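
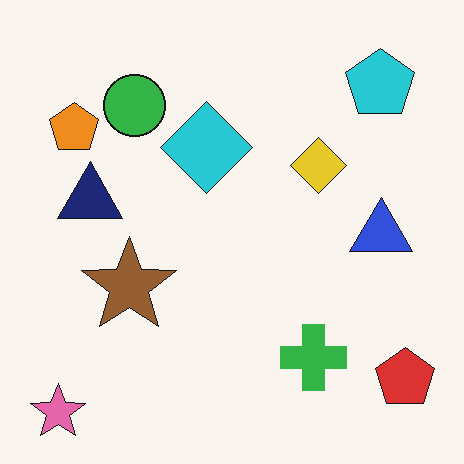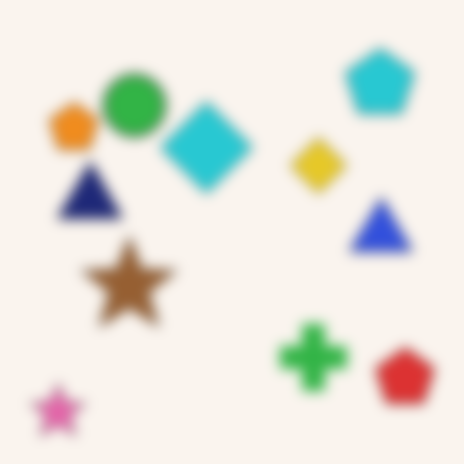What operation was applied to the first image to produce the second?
Strongly gaussian-blurred.

Shape edges and outlines are uniformly softened across the whole image.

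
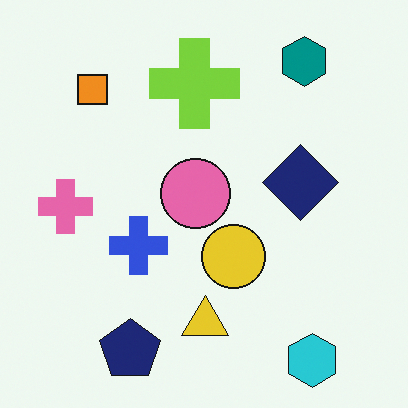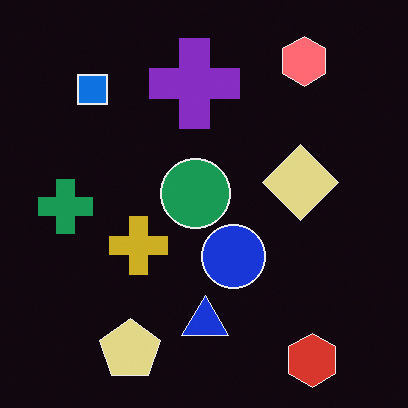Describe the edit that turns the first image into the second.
The image was color-inverted (negative).

The light background has become dark and every shape's color is its complement — a photographic negative.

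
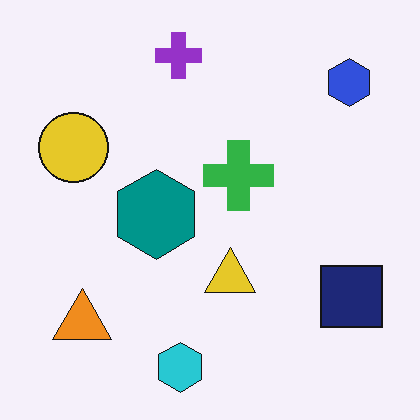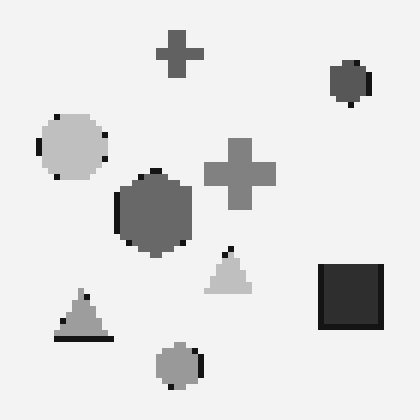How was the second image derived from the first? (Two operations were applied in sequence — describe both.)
The second image is the first converted to grayscale, then pixelated into visible square blocks.

All color is removed — every shape is now a shade of grey. Shapes are reduced to large square blocks; fine edges and outlines are lost — a downscale-then-upscale (mosaic) effect.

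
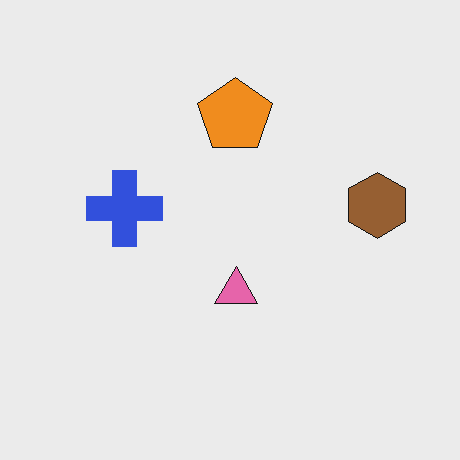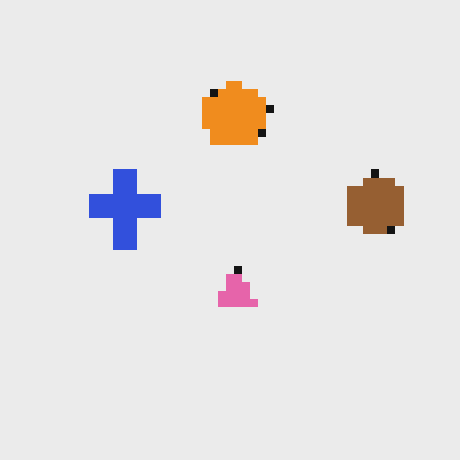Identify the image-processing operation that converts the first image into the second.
The transformation is: pixelated into visible square blocks.

Shapes are reduced to large square blocks; fine edges and outlines are lost — a downscale-then-upscale (mosaic) effect.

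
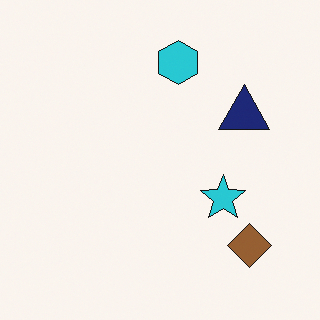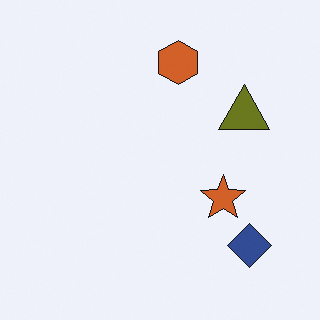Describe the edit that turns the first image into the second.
The second image is the first hue-shifted by a large amount.

Every shape's color has rotated by the same amount around the hue wheel — a uniform hue shift.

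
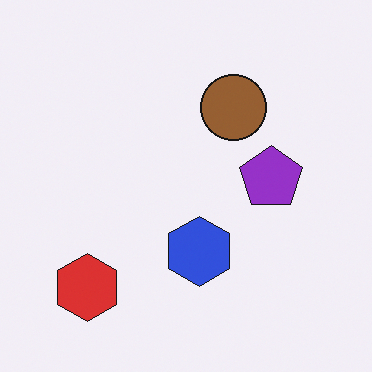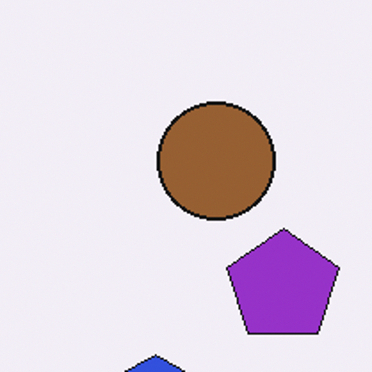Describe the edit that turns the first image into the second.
This is the original image cropped tightly and scaled back up.

The visible shapes are larger and the field of view is narrower; shapes near the original edges may be partly or wholly outside the frame — a crop-and-rescale.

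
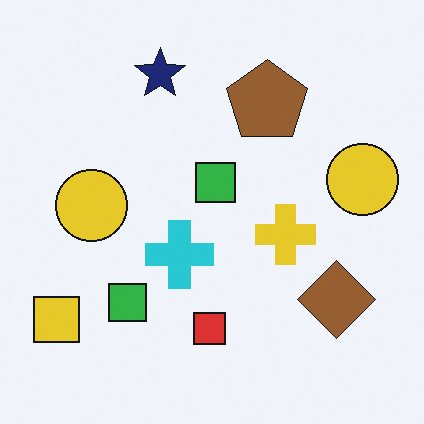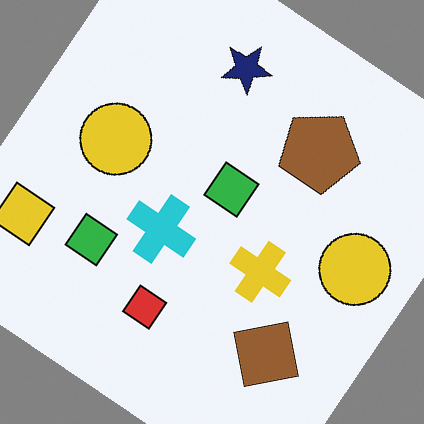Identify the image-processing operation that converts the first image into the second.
Rotated clockwise by a large amount — several tens of degrees.

Every shape is tilted by the same angle and the image corners show triangular fill wedges — a whole-image rotation by a non-right angle.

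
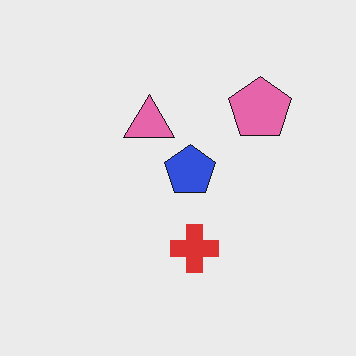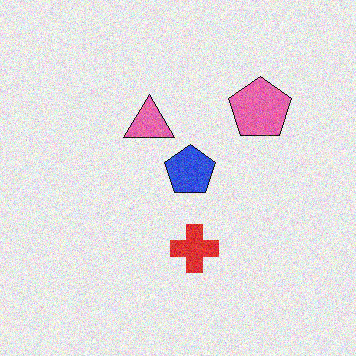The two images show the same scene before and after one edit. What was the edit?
The second image is the first degraded with moderate additive noise.

Random speckle covers the whole image, including the flat background.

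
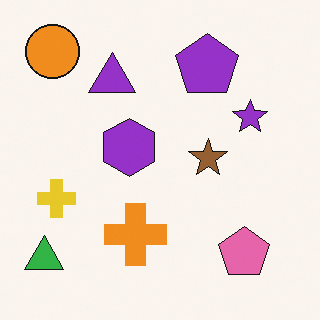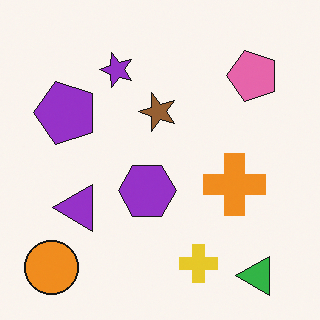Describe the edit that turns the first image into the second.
The transformation is: rotated 90° counter-clockwise.

The orange circle sits in the top-left of the first image and the bottom-left of the second — consistent with a whole-image 90° counter-clockwise rotation.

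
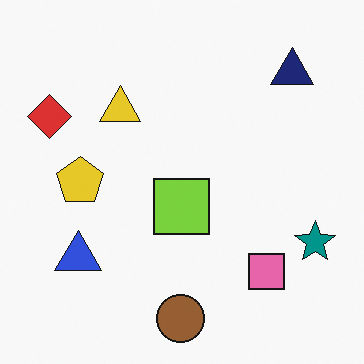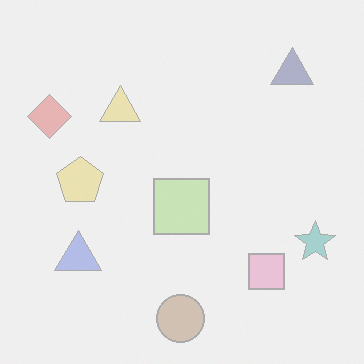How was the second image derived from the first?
The second image is the first washed out (contrast reduced).

Tones are pushed toward mid-grey across the whole image — a global contrast change.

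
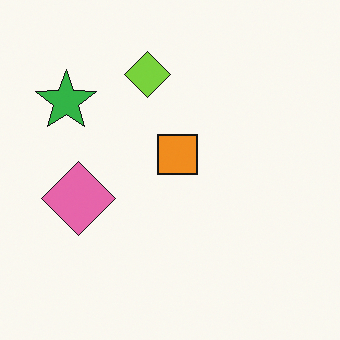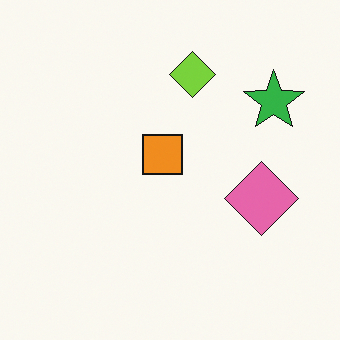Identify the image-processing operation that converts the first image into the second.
The transformation is: flipped horizontally (left ↔ right).

The green star is in the top-left of the first image and the top-right of the second — shapes on opposite sides of the vertical midline have swapped in a mirror flip.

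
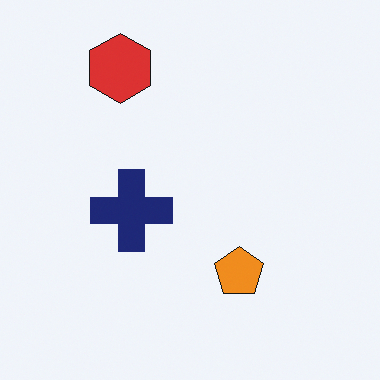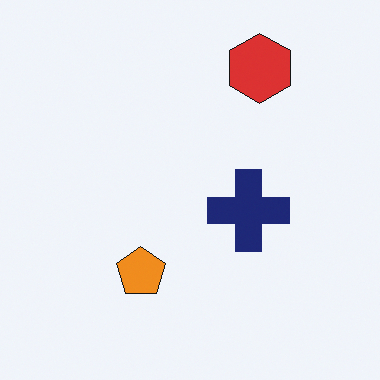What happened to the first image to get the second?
The second image is the first flipped horizontally (left ↔ right).

The red hexagon is in the top-left of the first image and the top-right of the second — shapes on opposite sides of the vertical midline have swapped in a mirror flip.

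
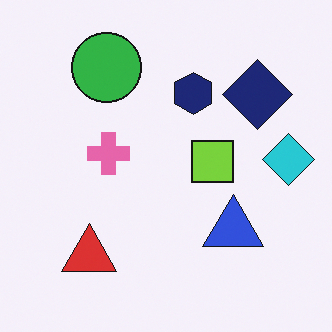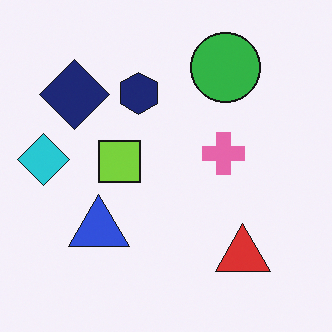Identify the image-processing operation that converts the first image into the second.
The image was flipped horizontally (left ↔ right).

The cyan diamond is in the right of the first image and the left of the second — shapes on opposite sides of the vertical midline have swapped in a mirror flip.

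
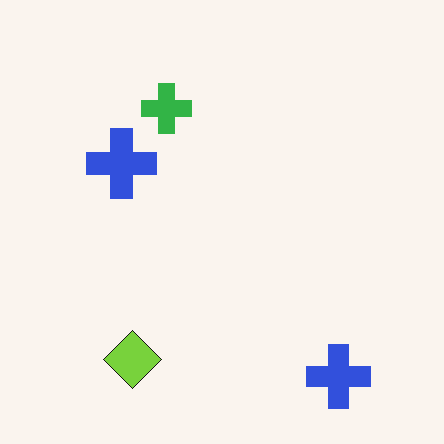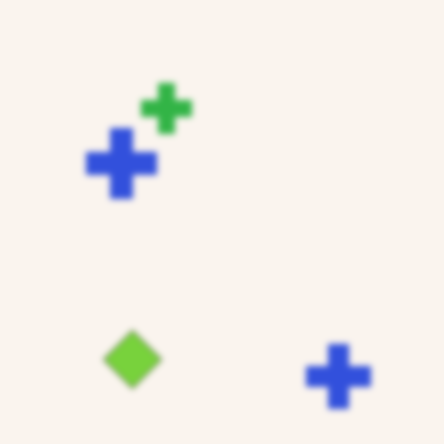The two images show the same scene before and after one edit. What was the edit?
The second image is the first noticeably gaussian-blurred.

Shape edges and outlines are uniformly softened across the whole image.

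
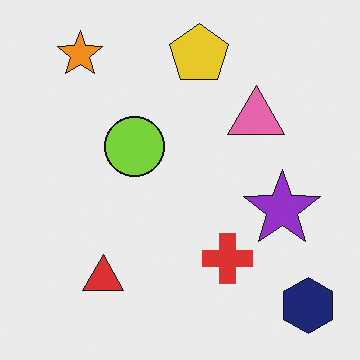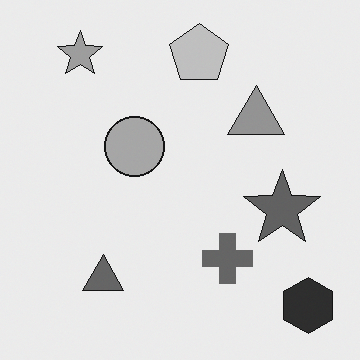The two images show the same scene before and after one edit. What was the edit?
It was converted to grayscale.

All color is removed — every shape is now a shade of grey.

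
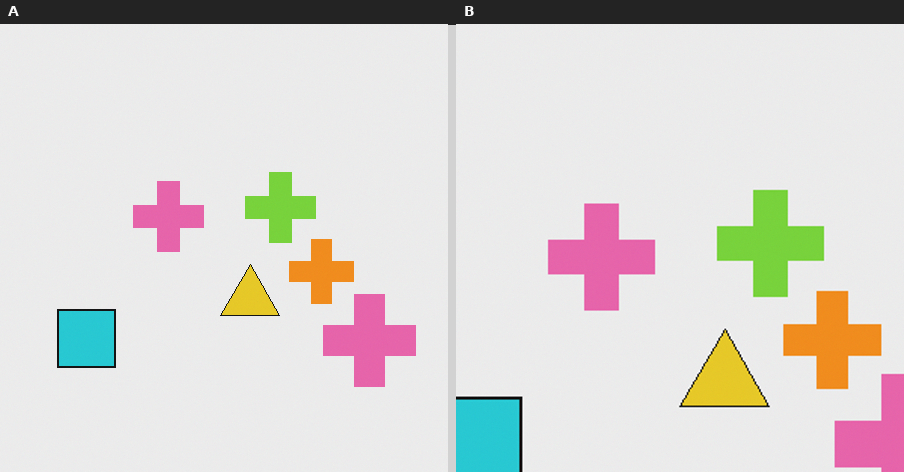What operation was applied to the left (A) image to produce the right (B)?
This is the original image cropped slightly and scaled back up.

The visible shapes are larger and the field of view is narrower; shapes near the original edges may be partly or wholly outside the frame — a crop-and-rescale.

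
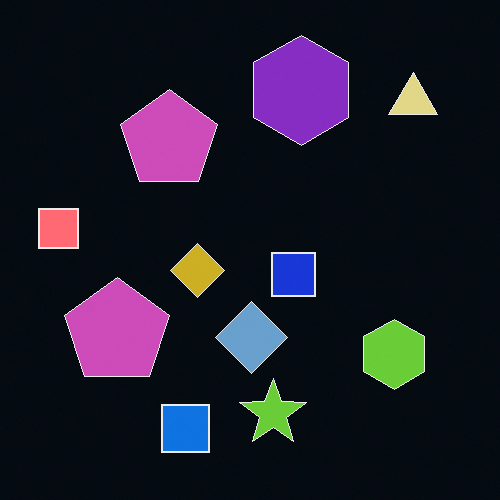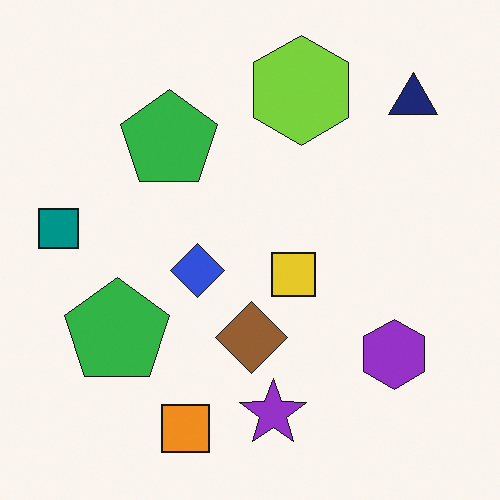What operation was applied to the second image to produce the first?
This is the original image color-inverted (negative).

The light background has become dark and every shape's color is its complement — a photographic negative.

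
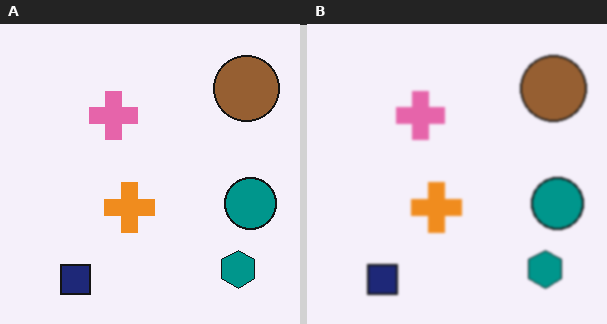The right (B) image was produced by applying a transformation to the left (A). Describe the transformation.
It was given a subtle gaussian blur.

Shape edges and outlines are uniformly softened across the whole image.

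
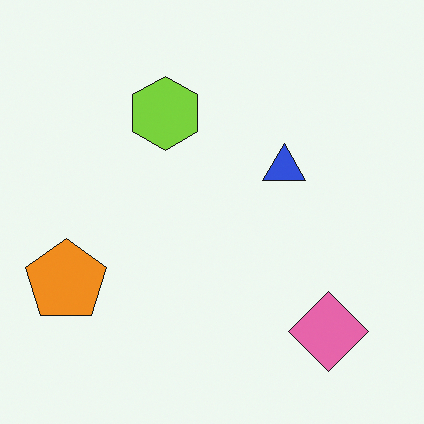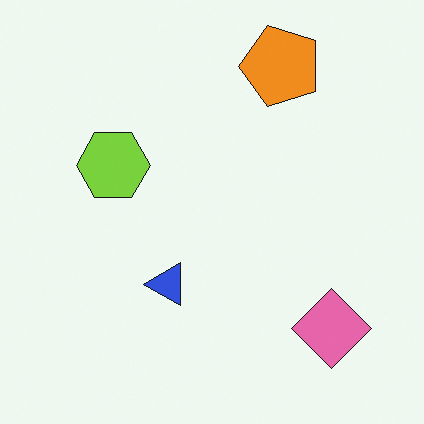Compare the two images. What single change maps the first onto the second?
The image was transposed (reflected across the top-left ↔ bottom-right diagonal).

Shapes have swapped their row and column positions — what was in the top-right is now in the bottom-left — a diagonal reflection.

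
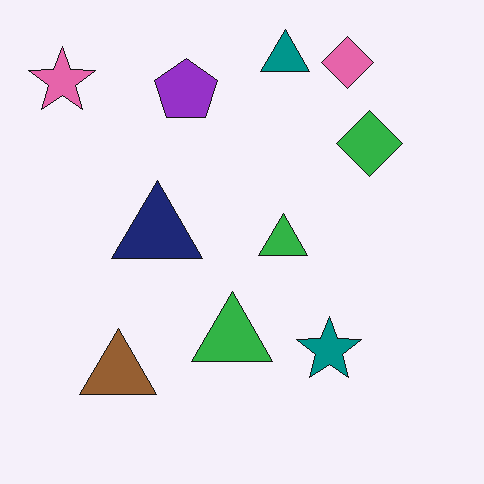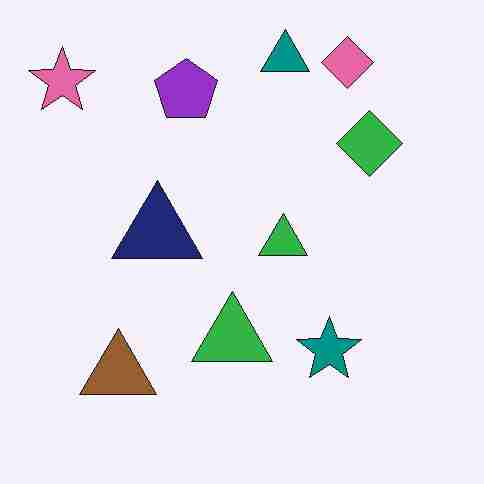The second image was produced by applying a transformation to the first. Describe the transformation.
It was heavily JPEG-compressed with obvious blocking artifacts.

Blocky 8×8 compression artifacts appear around shape edges and the flat background shows ringing — characteristic JPEG degradation.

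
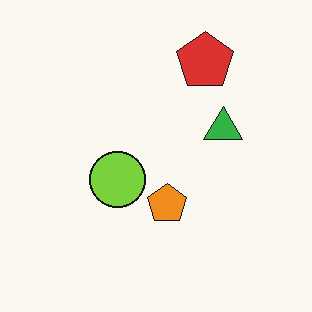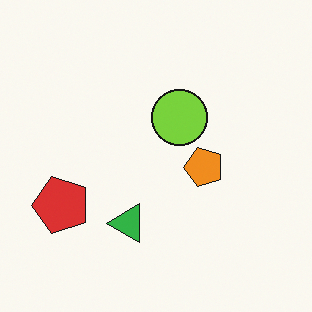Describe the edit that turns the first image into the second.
The transformation is: transposed (reflected across the top-left ↔ bottom-right diagonal).

Shapes have swapped their row and column positions — what was in the top-right is now in the bottom-left — a diagonal reflection.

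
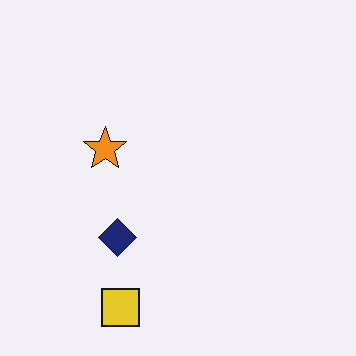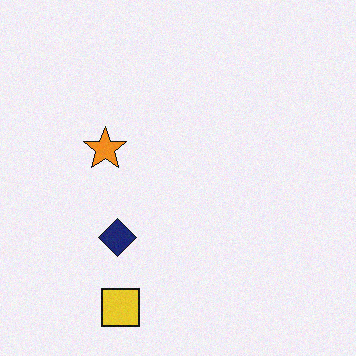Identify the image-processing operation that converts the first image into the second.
This is the original image degraded with a light layer of grain.

Random speckle covers the whole image, including the flat background.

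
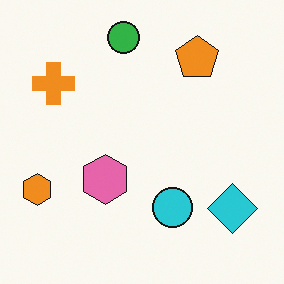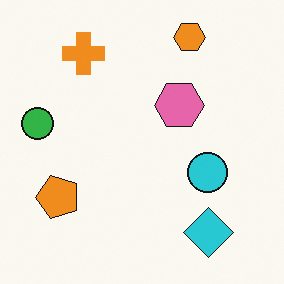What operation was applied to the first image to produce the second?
This is the original image transposed (reflected across the top-left ↔ bottom-right diagonal).

Shapes have swapped their row and column positions — what was in the top-right is now in the bottom-left — a diagonal reflection.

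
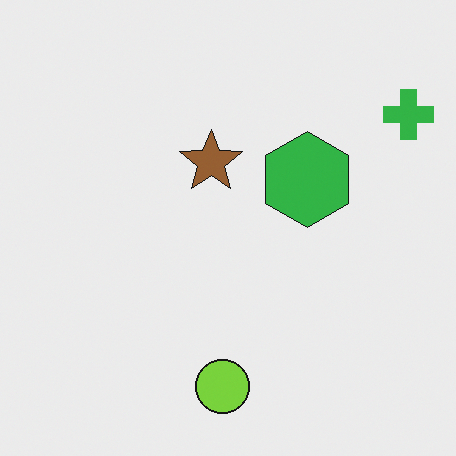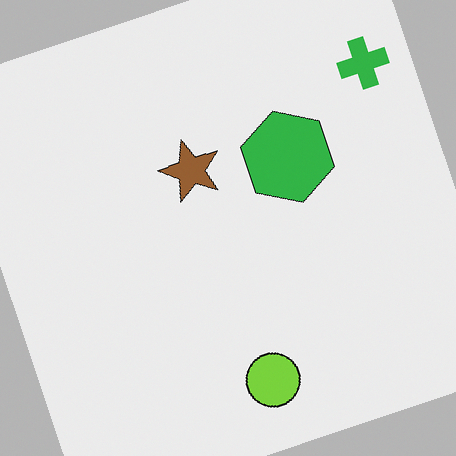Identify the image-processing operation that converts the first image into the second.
Rotated counter-clockwise by a clearly visible amount.

Every shape is tilted by the same angle and the image corners show triangular fill wedges — a whole-image rotation by a non-right angle.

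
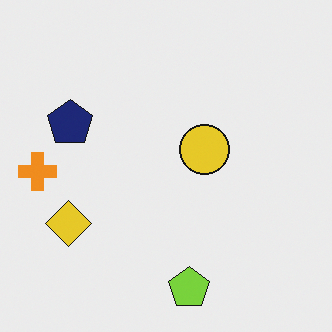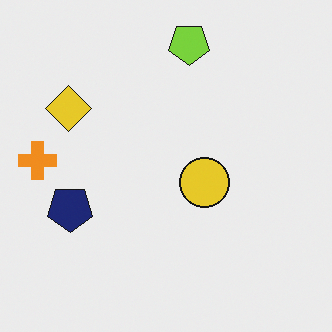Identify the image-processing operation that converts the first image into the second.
Flipped vertically (top ↔ bottom).

The lime pentagon is in the bottom of the first image and the top of the second — shapes on opposite sides of the horizontal midline have swapped in a mirror flip.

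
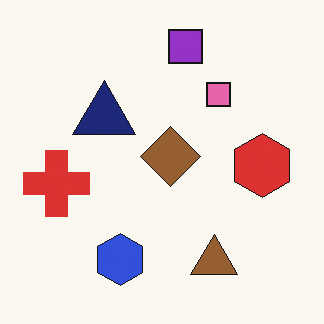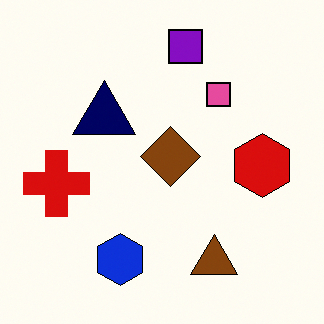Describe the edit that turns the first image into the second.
It was given slightly increased contrast.

Tones are pushed away from mid-grey across the whole image — a global contrast change.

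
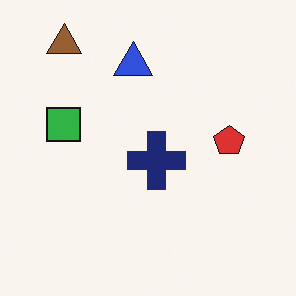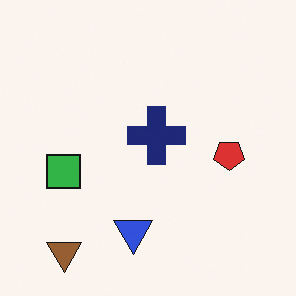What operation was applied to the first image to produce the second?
This is the original image flipped vertically (top ↔ bottom).

The brown triangle is in the top-left of the first image and the bottom-left of the second — shapes on opposite sides of the horizontal midline have swapped in a mirror flip.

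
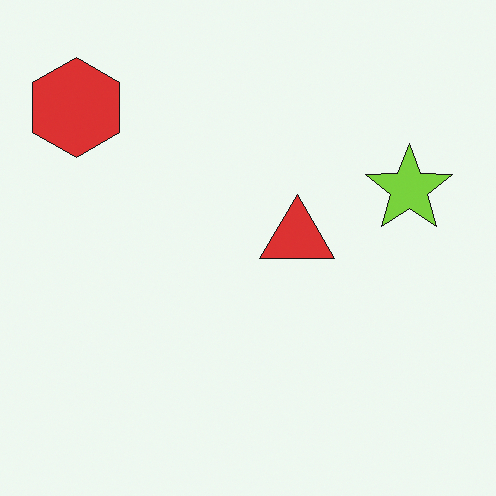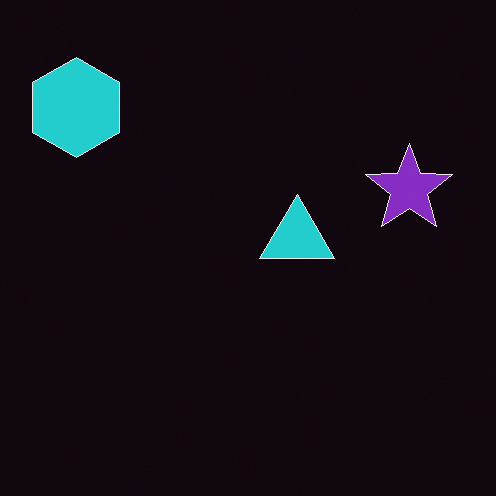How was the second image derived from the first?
The transformation is: color-inverted (negative).

The light background has become dark and every shape's color is its complement — a photographic negative.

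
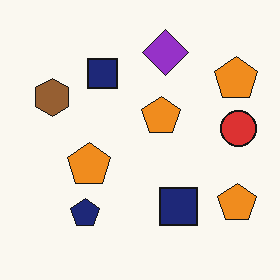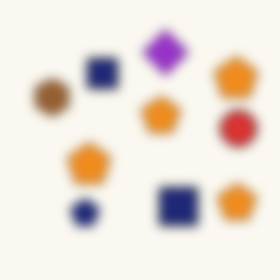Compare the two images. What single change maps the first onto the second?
Strongly gaussian-blurred.

Shape edges and outlines are uniformly softened across the whole image.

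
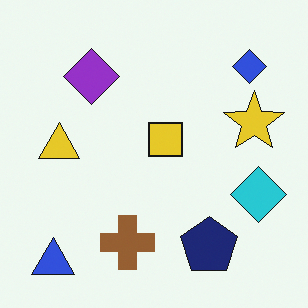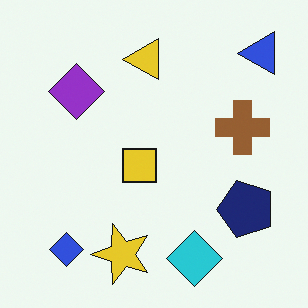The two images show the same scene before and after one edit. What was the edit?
The image was transposed (reflected across the top-left ↔ bottom-right diagonal).

Shapes have swapped their row and column positions — what was in the top-right is now in the bottom-left — a diagonal reflection.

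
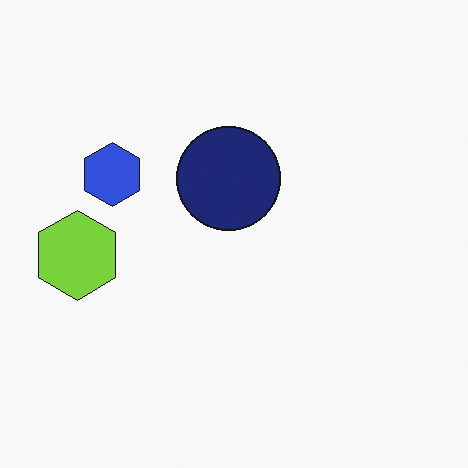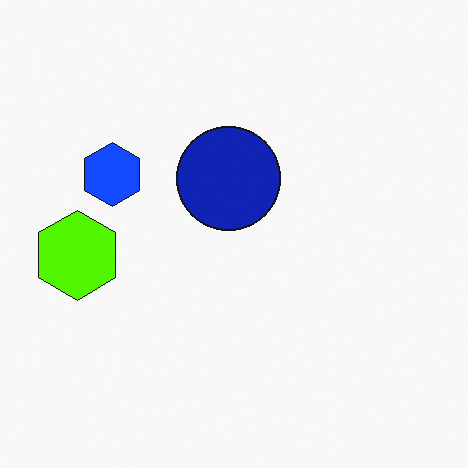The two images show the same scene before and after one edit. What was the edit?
This is the original image made much more vivid (saturation change).

All colors are more vivid — a global saturation change.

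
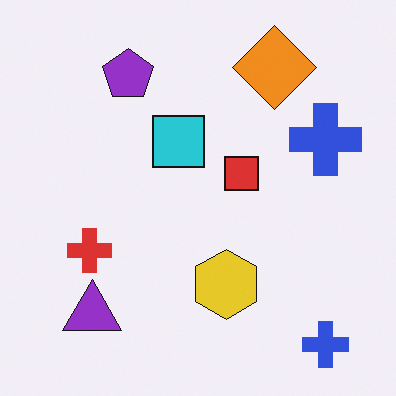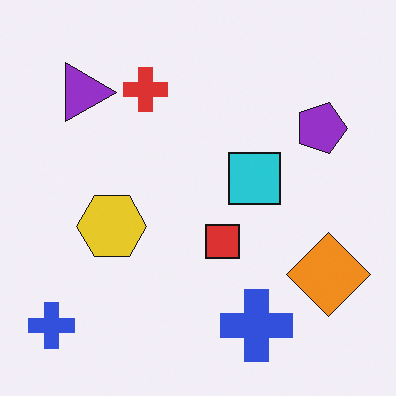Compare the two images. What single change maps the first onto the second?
Rotated 90° clockwise.

The purple triangle sits in the bottom-left of the first image and the top-left of the second — consistent with a whole-image 90° clockwise rotation.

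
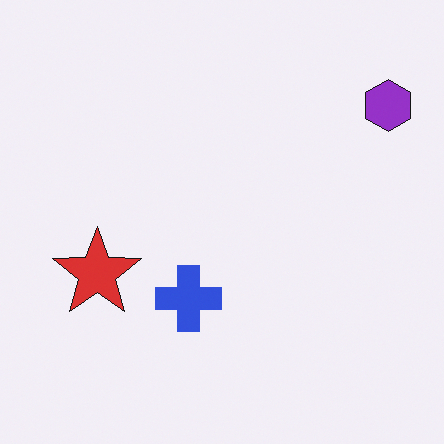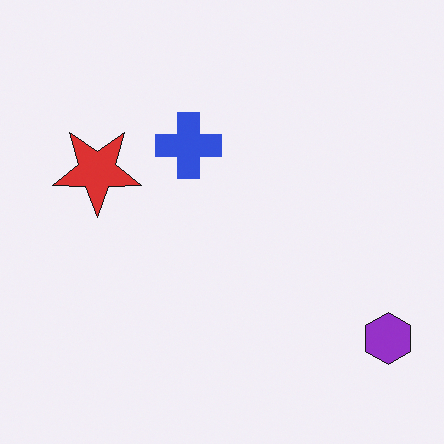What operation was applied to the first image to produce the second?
The transformation is: flipped vertically (top ↔ bottom).

The purple hexagon is in the top-right of the first image and the bottom-right of the second — shapes on opposite sides of the horizontal midline have swapped in a mirror flip.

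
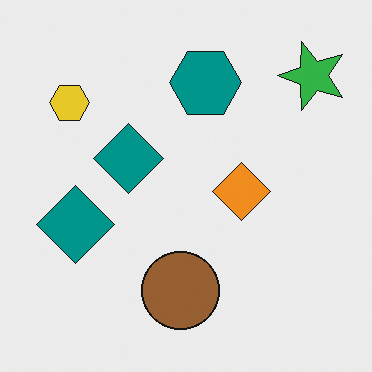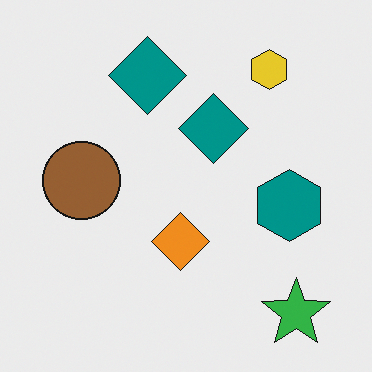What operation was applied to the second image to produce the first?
Rotated 90° counter-clockwise.

The green star sits in the bottom-right of the second image and the top-right of the first — consistent with a whole-image 90° counter-clockwise rotation.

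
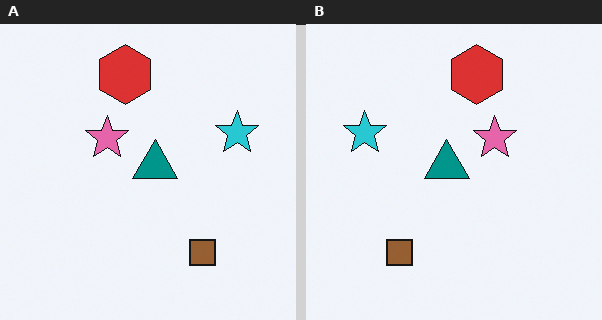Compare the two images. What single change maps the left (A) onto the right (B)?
Flipped horizontally (left ↔ right).

The cyan star is in the right of the left (A) image and the left of the right (B) — shapes on opposite sides of the vertical midline have swapped in a mirror flip.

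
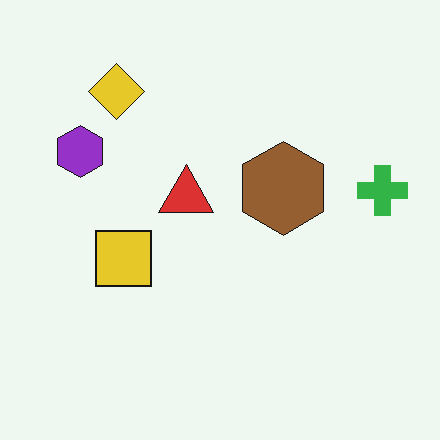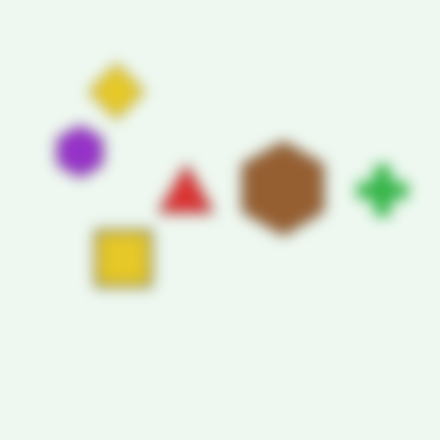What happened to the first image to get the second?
The second image is the first heavily blurred.

Shape edges and outlines are uniformly softened across the whole image.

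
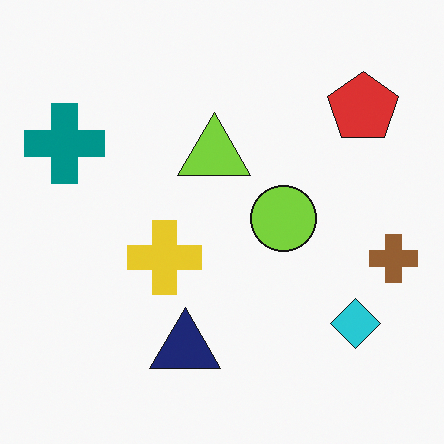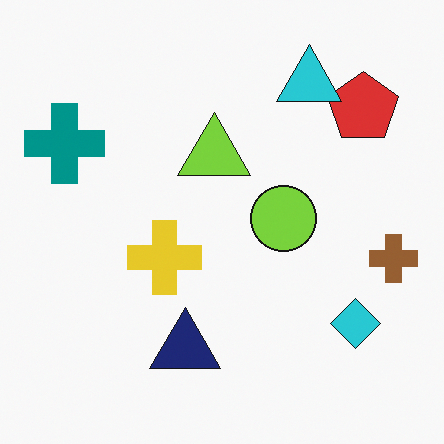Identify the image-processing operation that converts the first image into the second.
The transformation is: overlaid with an additional cyan triangle.

A cyan triangle appears in the second image that is absent from the first.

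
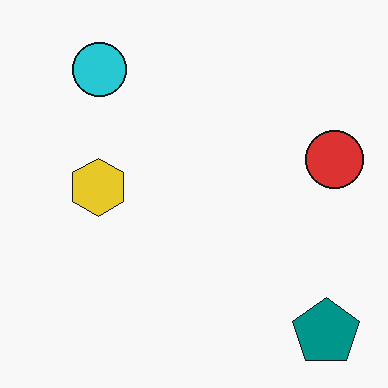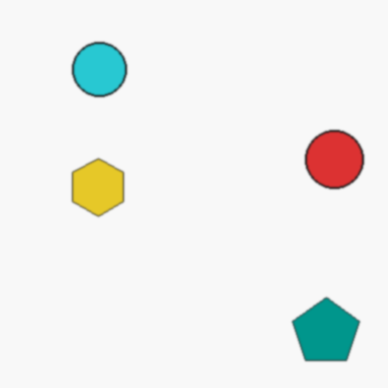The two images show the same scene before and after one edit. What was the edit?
Given a subtle gaussian blur.

Shape edges and outlines are uniformly softened across the whole image.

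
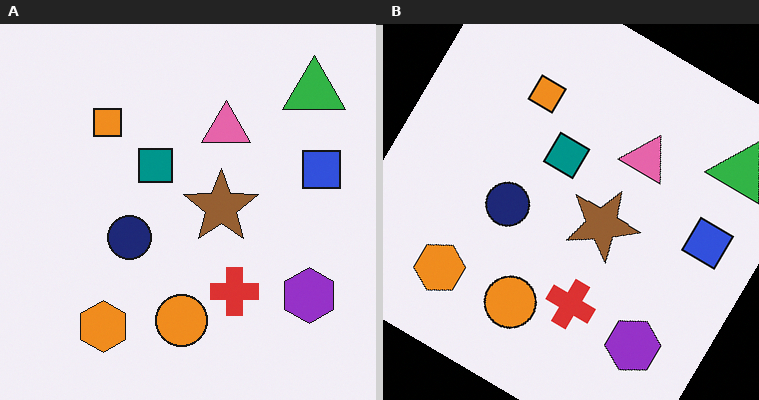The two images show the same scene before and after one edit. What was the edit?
The image was rotated clockwise by a large amount — several tens of degrees.

Every shape is tilted by the same angle and the image corners show triangular fill wedges — a whole-image rotation by a non-right angle.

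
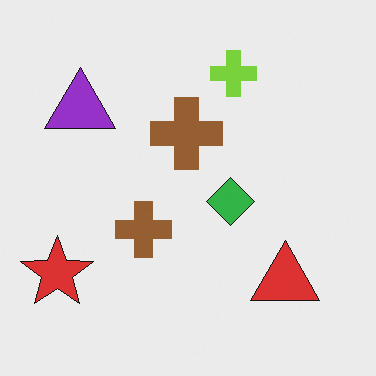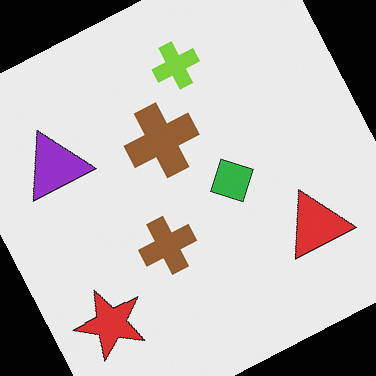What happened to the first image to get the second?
The second image is the first rotated counter-clockwise by a clearly visible amount.

Every shape is tilted by the same angle and the image corners show triangular fill wedges — a whole-image rotation by a non-right angle.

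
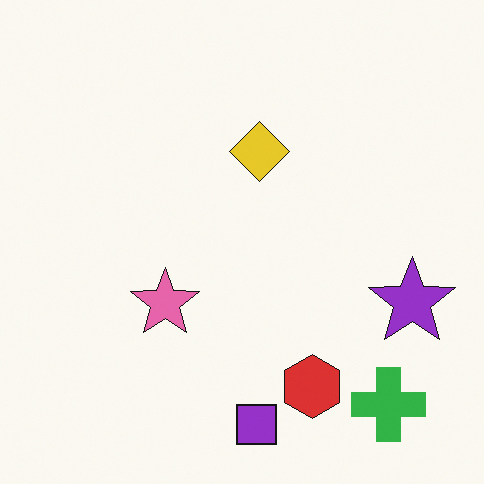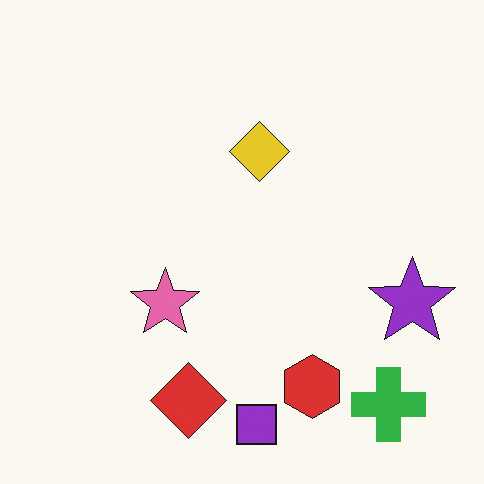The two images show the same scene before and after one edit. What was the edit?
Overlaid with an additional red diamond.

A red diamond appears in the second image that is absent from the first.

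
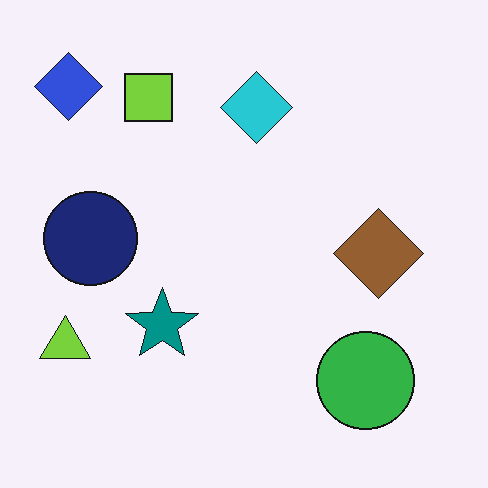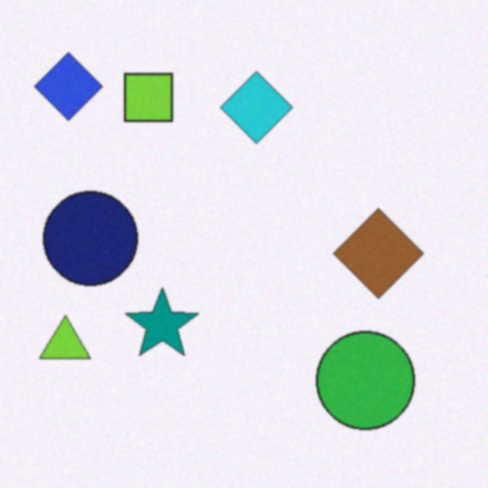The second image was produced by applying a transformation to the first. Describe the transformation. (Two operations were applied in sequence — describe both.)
This is the original image degraded with subtle gaussian noise, then given a subtle gaussian blur.

Random speckle covers the whole image, including the flat background. Shape edges and outlines are uniformly softened across the whole image.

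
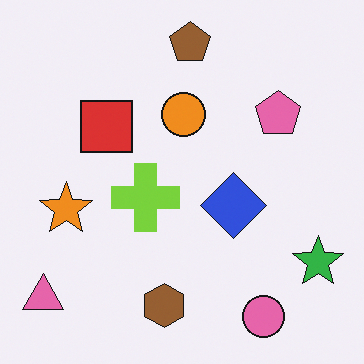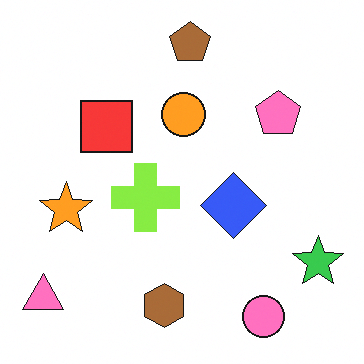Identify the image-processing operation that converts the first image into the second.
The second image is the first slightly brightened.

Every pixel — background and shapes alike — is uniformly brightened.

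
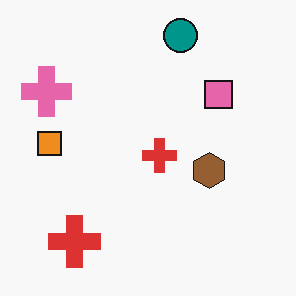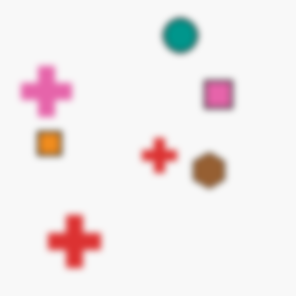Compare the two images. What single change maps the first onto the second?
It was moderately blurred.

Shape edges and outlines are uniformly softened across the whole image.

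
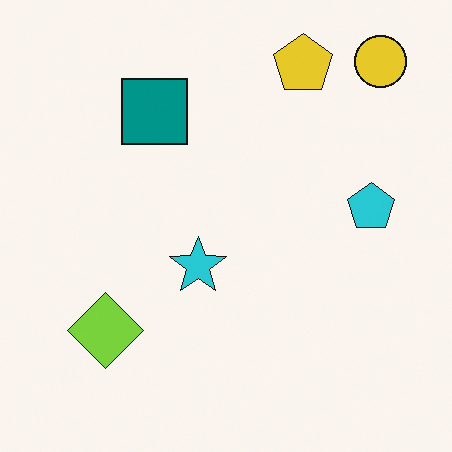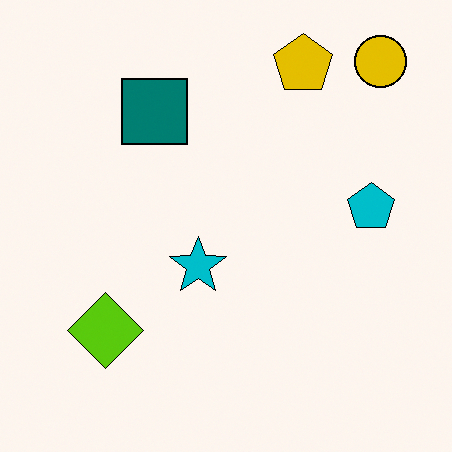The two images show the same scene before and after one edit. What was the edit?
The image was given slightly increased contrast.

Tones are pushed away from mid-grey across the whole image — a global contrast change.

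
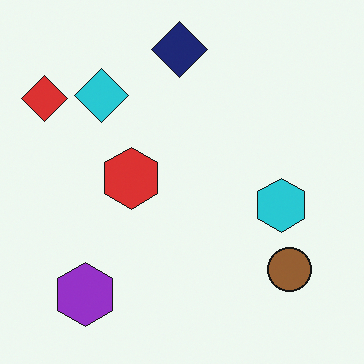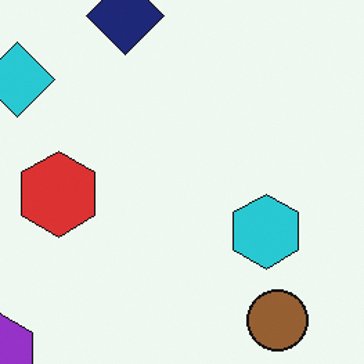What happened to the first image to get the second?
The second image is the first cropped slightly and scaled back up.

The visible shapes are larger and the field of view is narrower; shapes near the original edges may be partly or wholly outside the frame — a crop-and-rescale.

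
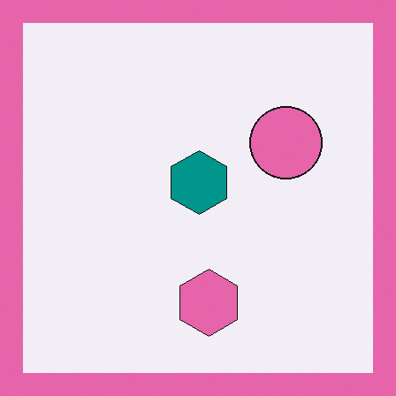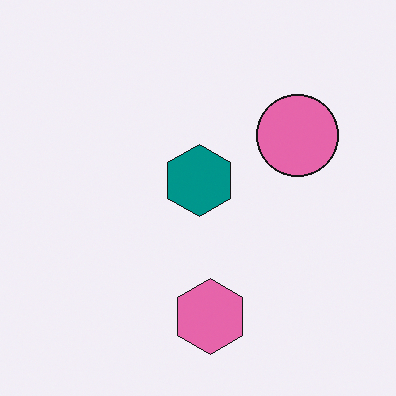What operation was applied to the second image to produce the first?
Framed with a pink border.

A solid pink frame runs around the edge of the first image, with the content slightly shrunk inside it.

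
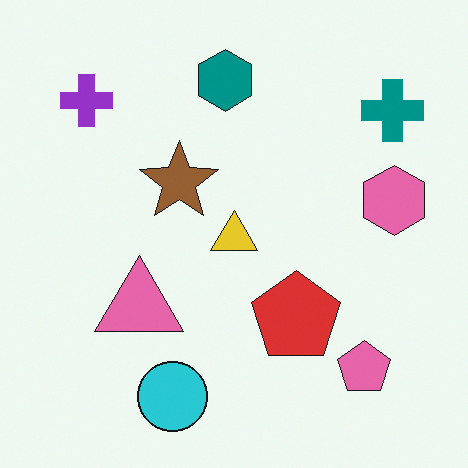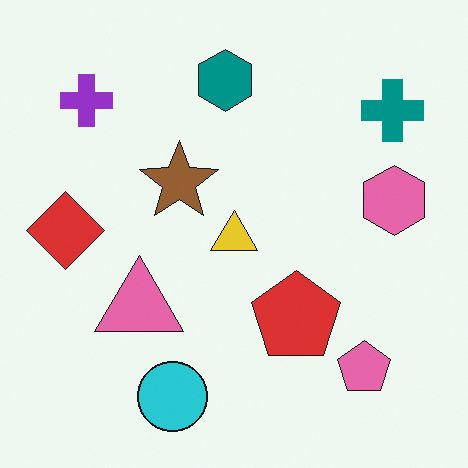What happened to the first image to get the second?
This is the original image overlaid with an additional red diamond.

A red diamond appears in the second image that is absent from the first.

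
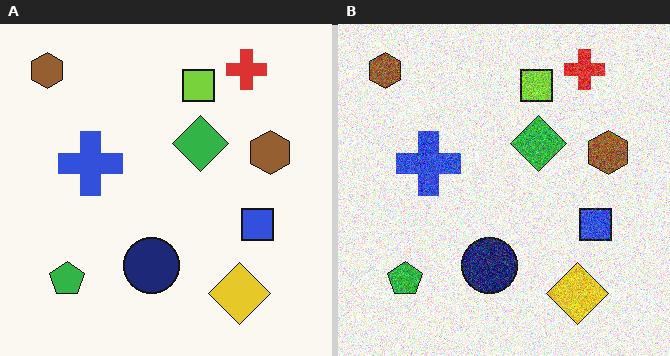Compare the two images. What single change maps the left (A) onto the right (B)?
Degraded with heavy additive noise.

Random speckle covers the whole image, including the flat background.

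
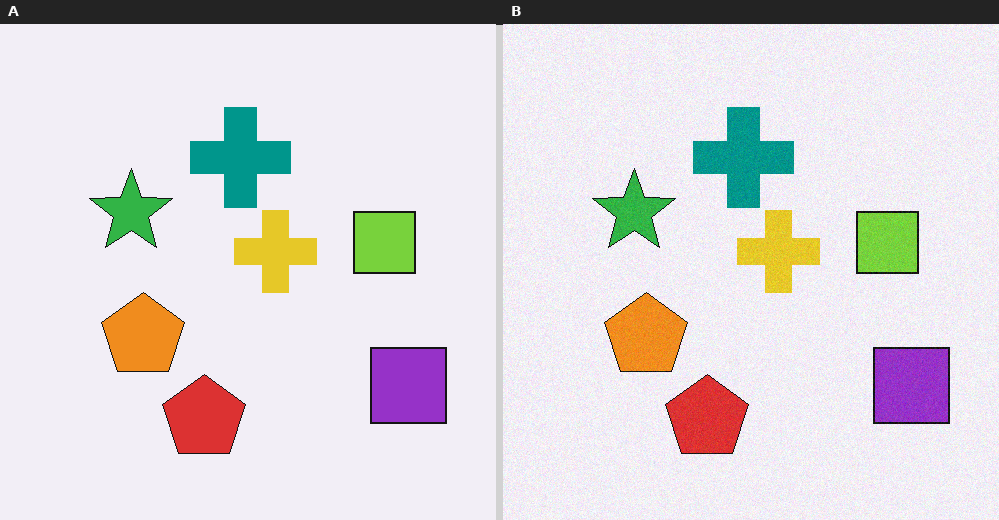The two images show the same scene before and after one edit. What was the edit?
This is the original image degraded with subtle gaussian noise.

Random speckle covers the whole image, including the flat background.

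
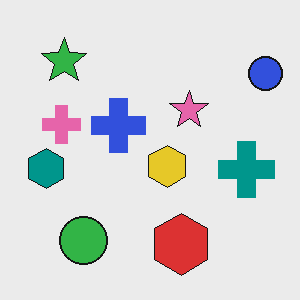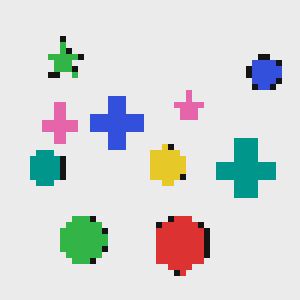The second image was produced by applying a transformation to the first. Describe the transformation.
This is the original image pixelated into visible square blocks.

Shapes are reduced to large square blocks; fine edges and outlines are lost — a downscale-then-upscale (mosaic) effect.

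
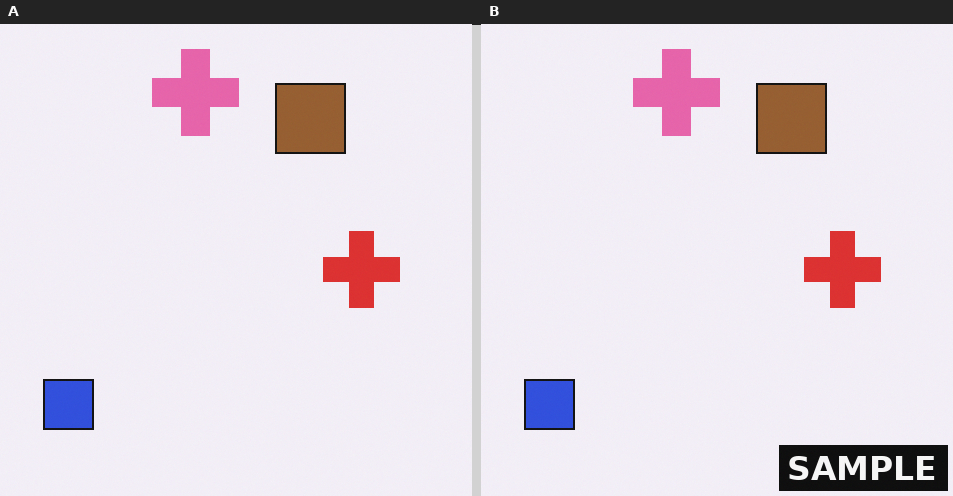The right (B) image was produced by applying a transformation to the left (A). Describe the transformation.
The right (B) image is the left (A) watermarked with the text "SAMPLE" in the lower-right corner.

A dark label reading "SAMPLE" appears in the lower-right corner.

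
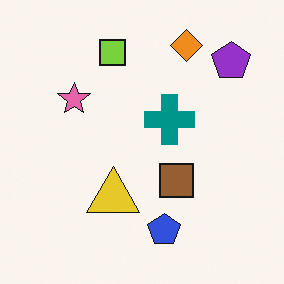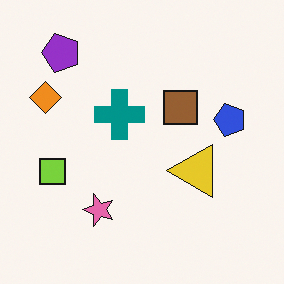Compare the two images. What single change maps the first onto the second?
Rotated 90° counter-clockwise.

The purple pentagon sits in the top-right of the first image and the top-left of the second — consistent with a whole-image 90° counter-clockwise rotation.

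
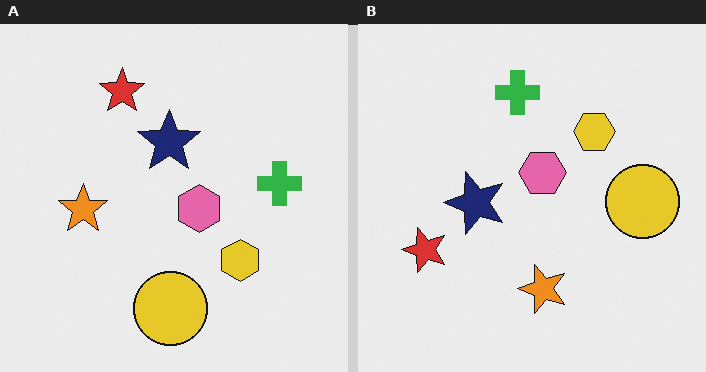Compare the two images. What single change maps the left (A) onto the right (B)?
The image was rotated 90° counter-clockwise.

The red star sits in the top of the left (A) image and the left of the right (B) — consistent with a whole-image 90° counter-clockwise rotation.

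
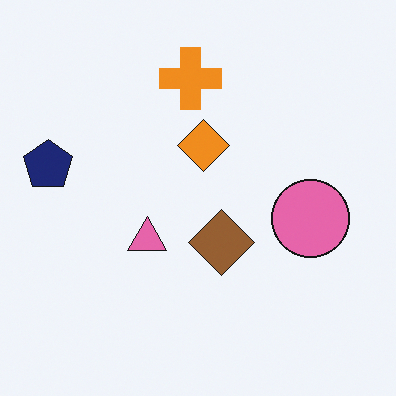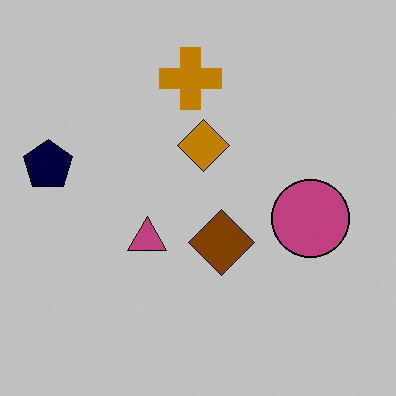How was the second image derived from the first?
The transformation is: aggressively posterized.

Each flat color has snapped to a coarser quantized level — most visibly, the near-white background has dropped to a flat grey.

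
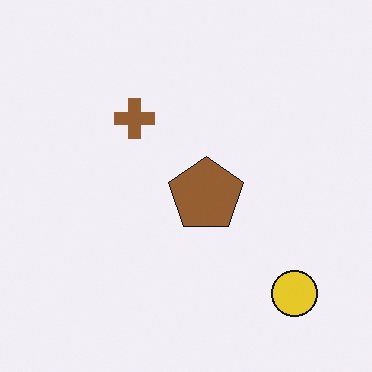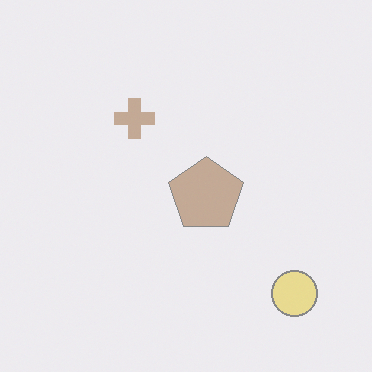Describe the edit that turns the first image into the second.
The transformation is: given much lower contrast.

Tones are pushed toward mid-grey across the whole image — a global contrast change.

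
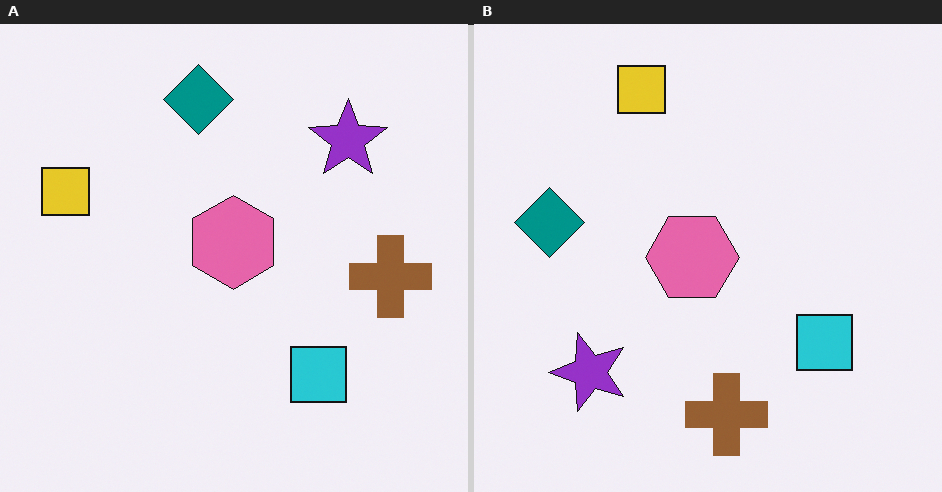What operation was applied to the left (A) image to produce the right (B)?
The right (B) image is the left (A) transposed (reflected across the top-left ↔ bottom-right diagonal).

Shapes have swapped their row and column positions — what was in the top-right is now in the bottom-left — a diagonal reflection.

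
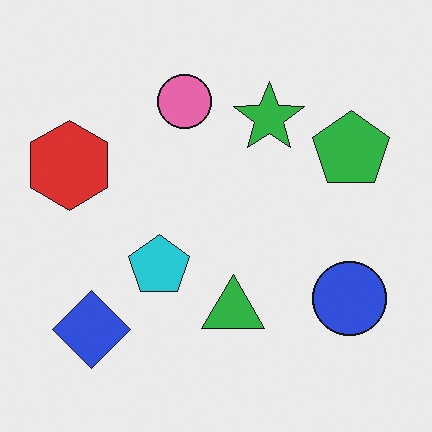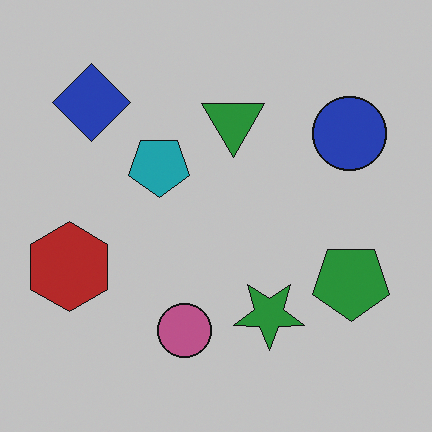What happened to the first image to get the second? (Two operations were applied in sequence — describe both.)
The transformation is: flipped vertically (top ↔ bottom), then slightly darkened.

The pink circle is in the top of the first image and the bottom of the second — shapes on opposite sides of the horizontal midline have swapped in a mirror flip. Every pixel — background and shapes alike — is uniformly darkened.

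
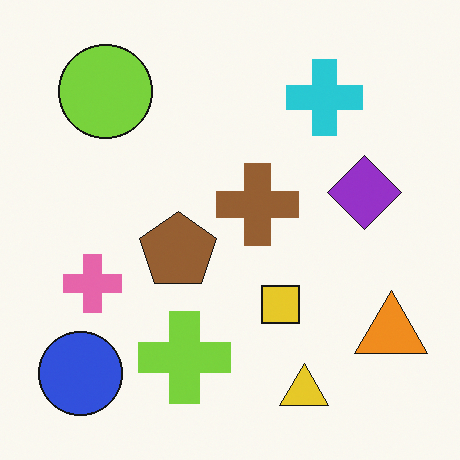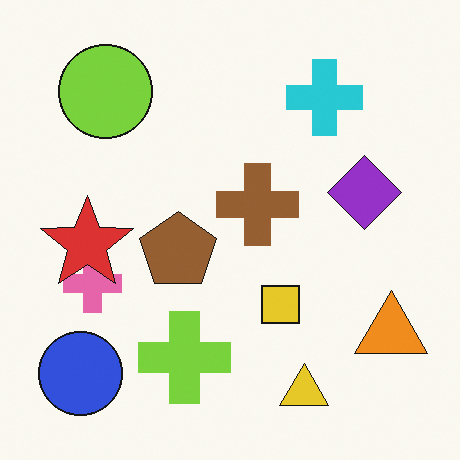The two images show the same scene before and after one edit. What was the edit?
The image was overlaid with an additional red star.

A red star appears in the second image that is absent from the first.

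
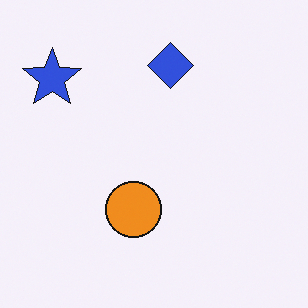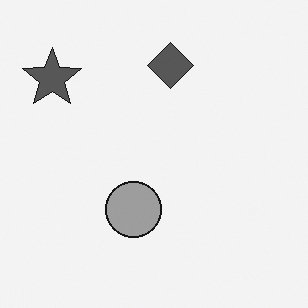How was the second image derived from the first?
It was converted to grayscale.

All color is removed — every shape is now a shade of grey.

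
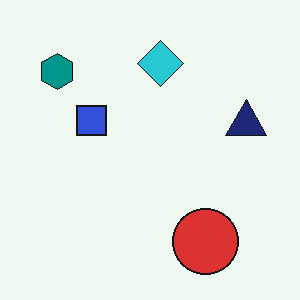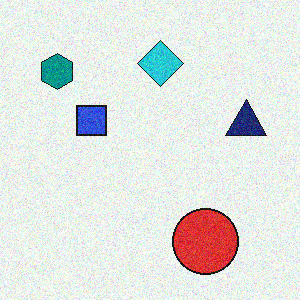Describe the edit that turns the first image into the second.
It was degraded with visible gaussian noise.

Random speckle covers the whole image, including the flat background.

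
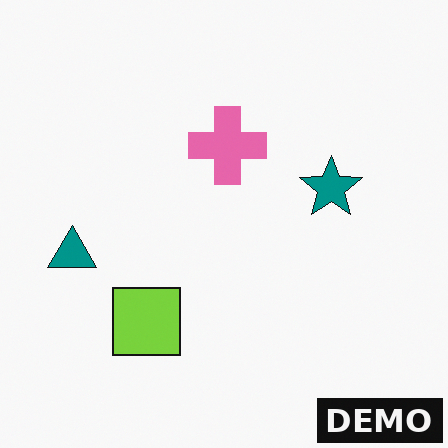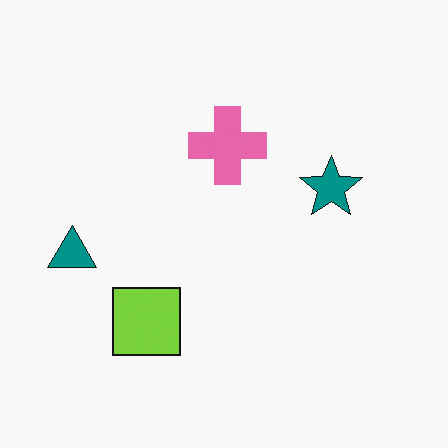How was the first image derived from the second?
The first image is the second watermarked with the text "DEMO" in the lower-right corner.

A dark label reading "DEMO" appears in the lower-right corner.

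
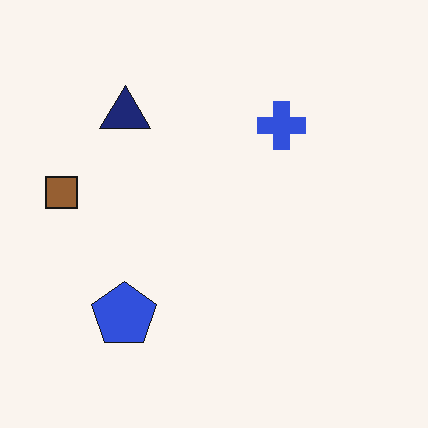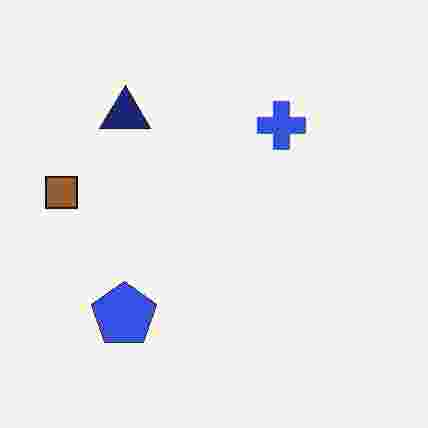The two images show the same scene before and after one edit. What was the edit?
This is the original image heavily JPEG-compressed with obvious blocking artifacts.

Blocky 8×8 compression artifacts appear around shape edges and the flat background shows ringing — characteristic JPEG degradation.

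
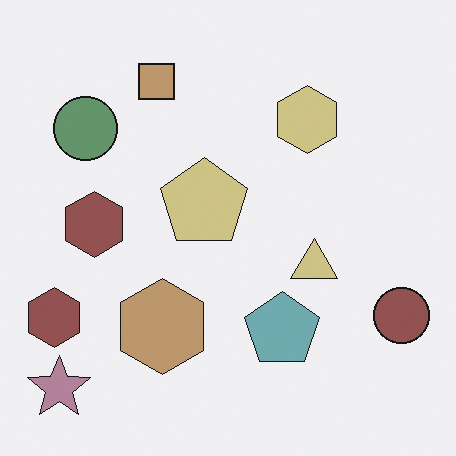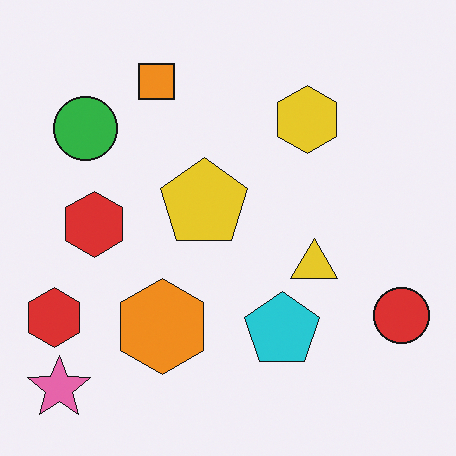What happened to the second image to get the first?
The image was made much more muted (saturation change).

All colors are more muted and greyish — a global saturation change.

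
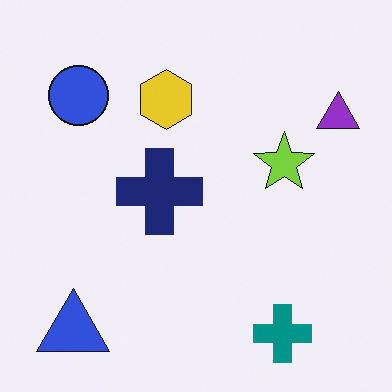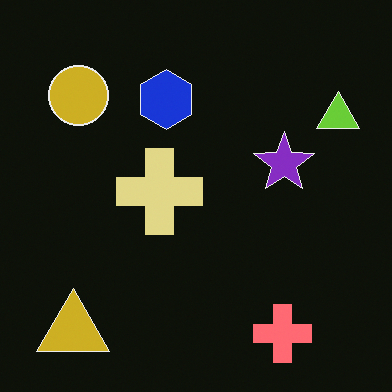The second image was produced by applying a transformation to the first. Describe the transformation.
The image was color-inverted (negative).

The light background has become dark and every shape's color is its complement — a photographic negative.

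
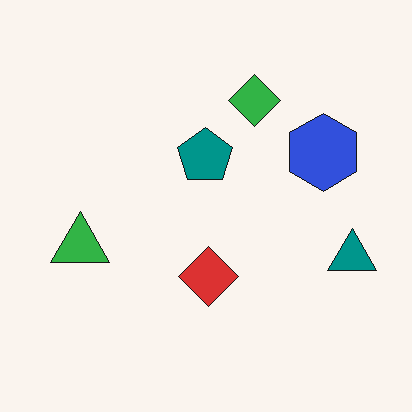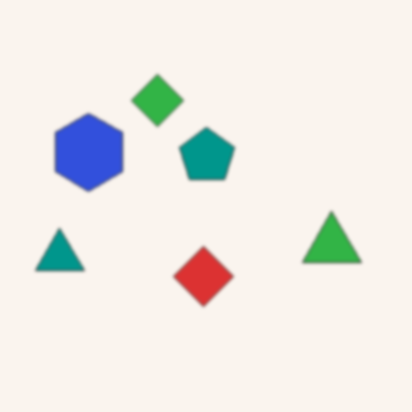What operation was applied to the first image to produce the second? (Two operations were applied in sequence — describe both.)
It was flipped horizontally (left ↔ right), then slightly softened.

The teal triangle is in the right of the first image and the left of the second — shapes on opposite sides of the vertical midline have swapped in a mirror flip. Shape edges and outlines are uniformly softened across the whole image.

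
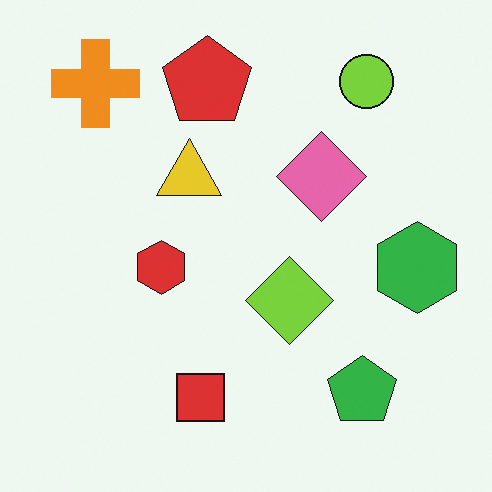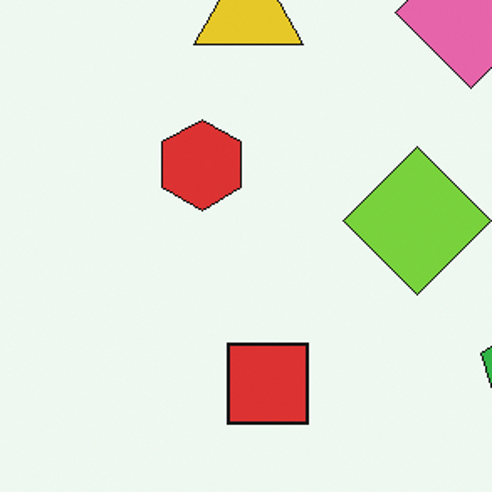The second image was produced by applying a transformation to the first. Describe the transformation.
This is the original image cropped to a noticeably smaller region and rescaled.

The visible shapes are larger and the field of view is narrower; shapes near the original edges may be partly or wholly outside the frame — a crop-and-rescale.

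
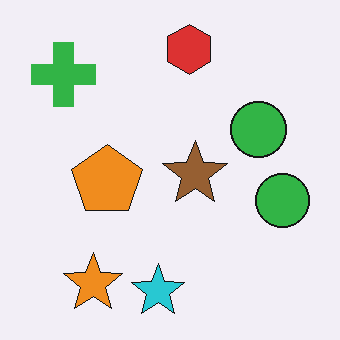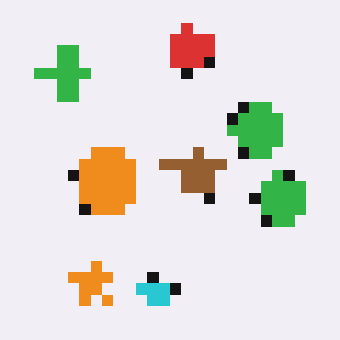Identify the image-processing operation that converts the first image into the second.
Coarsely pixelated.

Shapes are reduced to large square blocks; fine edges and outlines are lost — a downscale-then-upscale (mosaic) effect.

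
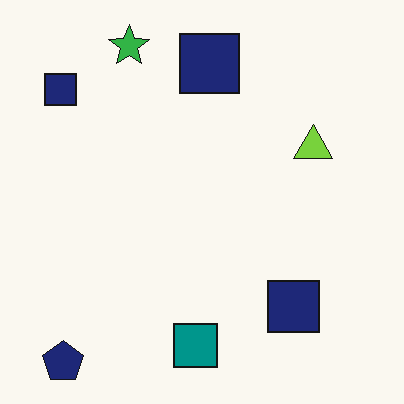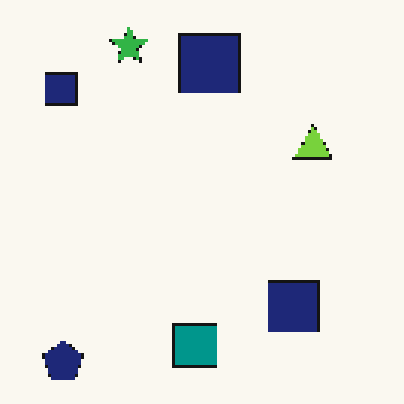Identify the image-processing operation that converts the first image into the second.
Mildly pixelated.

Shapes are reduced to large square blocks; fine edges and outlines are lost — a downscale-then-upscale (mosaic) effect.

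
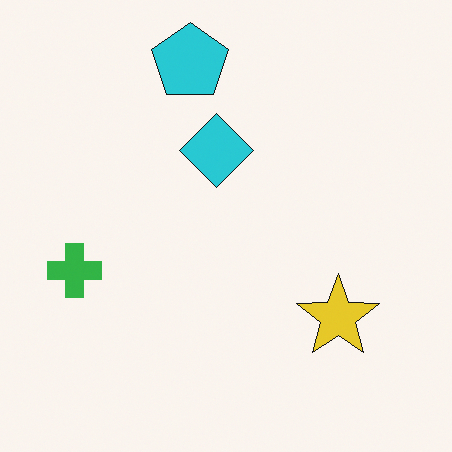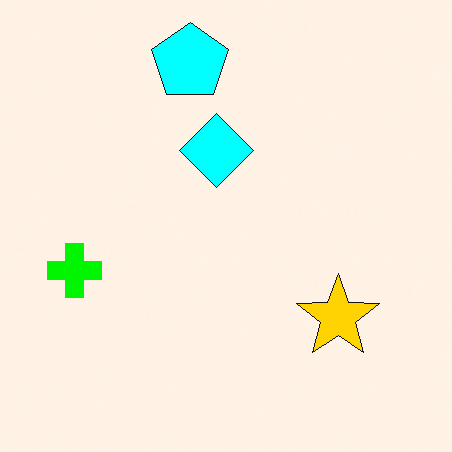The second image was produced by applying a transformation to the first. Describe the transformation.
The second image is the first made much more vivid (saturation change).

All colors are more vivid — a global saturation change.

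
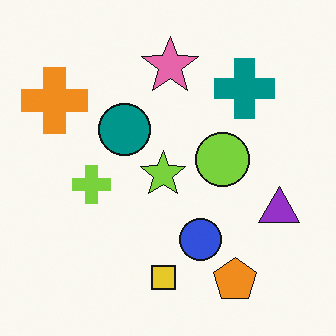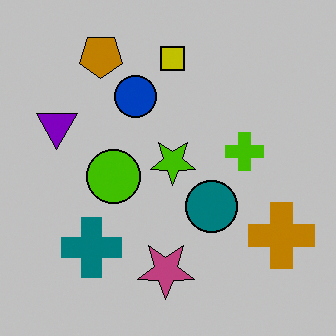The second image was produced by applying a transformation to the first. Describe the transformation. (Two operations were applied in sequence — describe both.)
This is the original image rotated 180°, then heavily posterized to just a handful of flat colors.

The orange cross sits in the top-left of the first image and the bottom-right of the second — consistent with a whole-image 180° rotation. Each flat color has snapped to a coarser quantized level — most visibly, the near-white background has dropped to a flat grey.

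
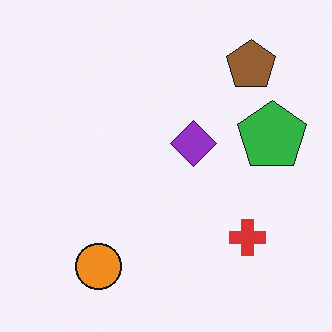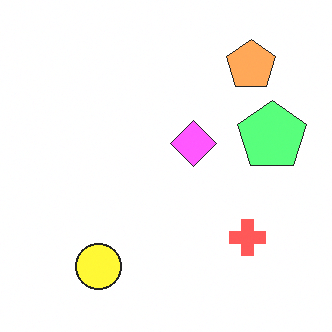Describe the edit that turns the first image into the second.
Noticeably brightened.

Every pixel — background and shapes alike — is uniformly brightened.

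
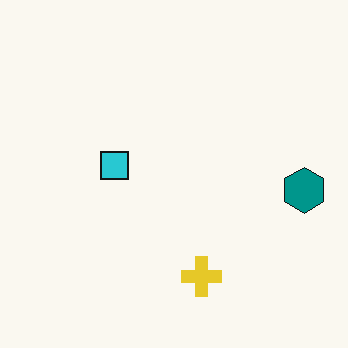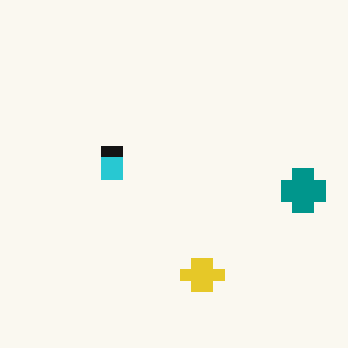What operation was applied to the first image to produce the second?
The transformation is: heavily pixelated into large blocks.

Shapes are reduced to large square blocks; fine edges and outlines are lost — a downscale-then-upscale (mosaic) effect.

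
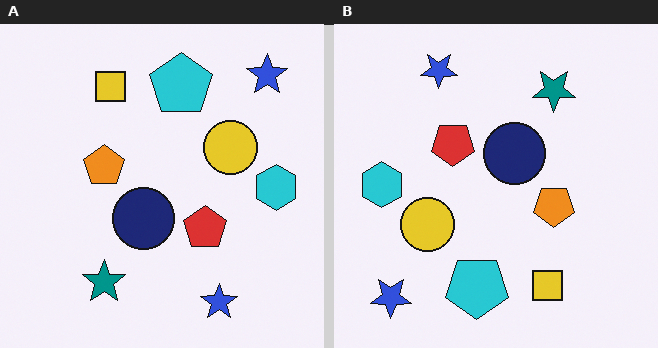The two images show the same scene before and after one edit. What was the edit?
This is the original image rotated 180°.

The cyan hexagon sits in the right of the left (A) image and the left of the right (B) — consistent with a whole-image 180° rotation.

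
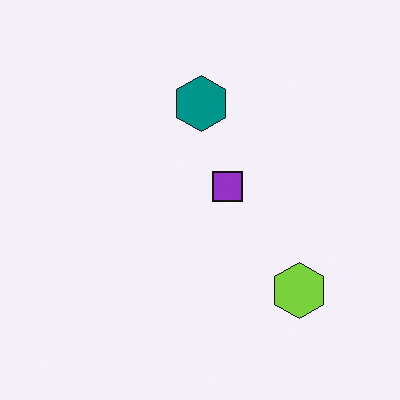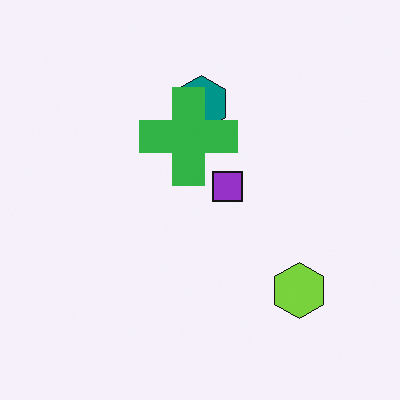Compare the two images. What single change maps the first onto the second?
The second image is the first overlaid with an additional green cross.

A green cross appears in the second image that is absent from the first.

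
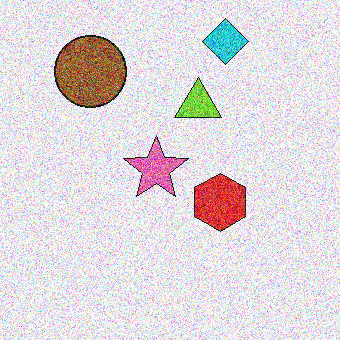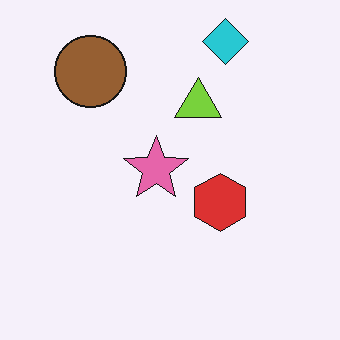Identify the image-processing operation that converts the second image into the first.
The first image is the second degraded with heavy additive noise.

Random speckle covers the whole image, including the flat background.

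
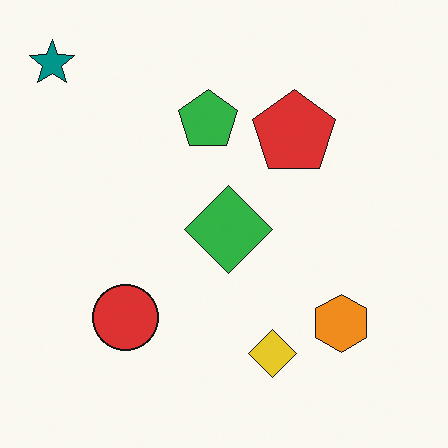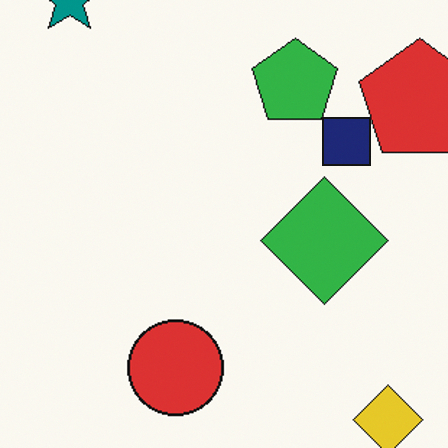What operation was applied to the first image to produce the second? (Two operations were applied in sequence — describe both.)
The transformation is: cropped to a modestly smaller region and rescaled, then overlaid with an additional navy square.

The visible shapes are larger and the field of view is narrower; shapes near the original edges may be partly or wholly outside the frame — a crop-and-rescale. A navy square appears in the second image that is absent from the first.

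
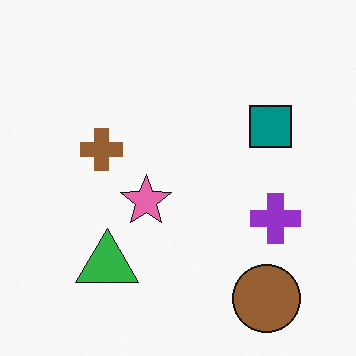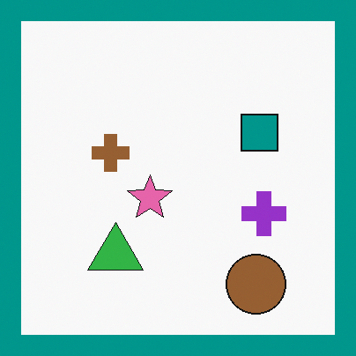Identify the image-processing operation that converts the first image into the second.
The second image is the first framed with a teal border.

A solid teal frame runs around the edge of the second image, with the content slightly shrunk inside it.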